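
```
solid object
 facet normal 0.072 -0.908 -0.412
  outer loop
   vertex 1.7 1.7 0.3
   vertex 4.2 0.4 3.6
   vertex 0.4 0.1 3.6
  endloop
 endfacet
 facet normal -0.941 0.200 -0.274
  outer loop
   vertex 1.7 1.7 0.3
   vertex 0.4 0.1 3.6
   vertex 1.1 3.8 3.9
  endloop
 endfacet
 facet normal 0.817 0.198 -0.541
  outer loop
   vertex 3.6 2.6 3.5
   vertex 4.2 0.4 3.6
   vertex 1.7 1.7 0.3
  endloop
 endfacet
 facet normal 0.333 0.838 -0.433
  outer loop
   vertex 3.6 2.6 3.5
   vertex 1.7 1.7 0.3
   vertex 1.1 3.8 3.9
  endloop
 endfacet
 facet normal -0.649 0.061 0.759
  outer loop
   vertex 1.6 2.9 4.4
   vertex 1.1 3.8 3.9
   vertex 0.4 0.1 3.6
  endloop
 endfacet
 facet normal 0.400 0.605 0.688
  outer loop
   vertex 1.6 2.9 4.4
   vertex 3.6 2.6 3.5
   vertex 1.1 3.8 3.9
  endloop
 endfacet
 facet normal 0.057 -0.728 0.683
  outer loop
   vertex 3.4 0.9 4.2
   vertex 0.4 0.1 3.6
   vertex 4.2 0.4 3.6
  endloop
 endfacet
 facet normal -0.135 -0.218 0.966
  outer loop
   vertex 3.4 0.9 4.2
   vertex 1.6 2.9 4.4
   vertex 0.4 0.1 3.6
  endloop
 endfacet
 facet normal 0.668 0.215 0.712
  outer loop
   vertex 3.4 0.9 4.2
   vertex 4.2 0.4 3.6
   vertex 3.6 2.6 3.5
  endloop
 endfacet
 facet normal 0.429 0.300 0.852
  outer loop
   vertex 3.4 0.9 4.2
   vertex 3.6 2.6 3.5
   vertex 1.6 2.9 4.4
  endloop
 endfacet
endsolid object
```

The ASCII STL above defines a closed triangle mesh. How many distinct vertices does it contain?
7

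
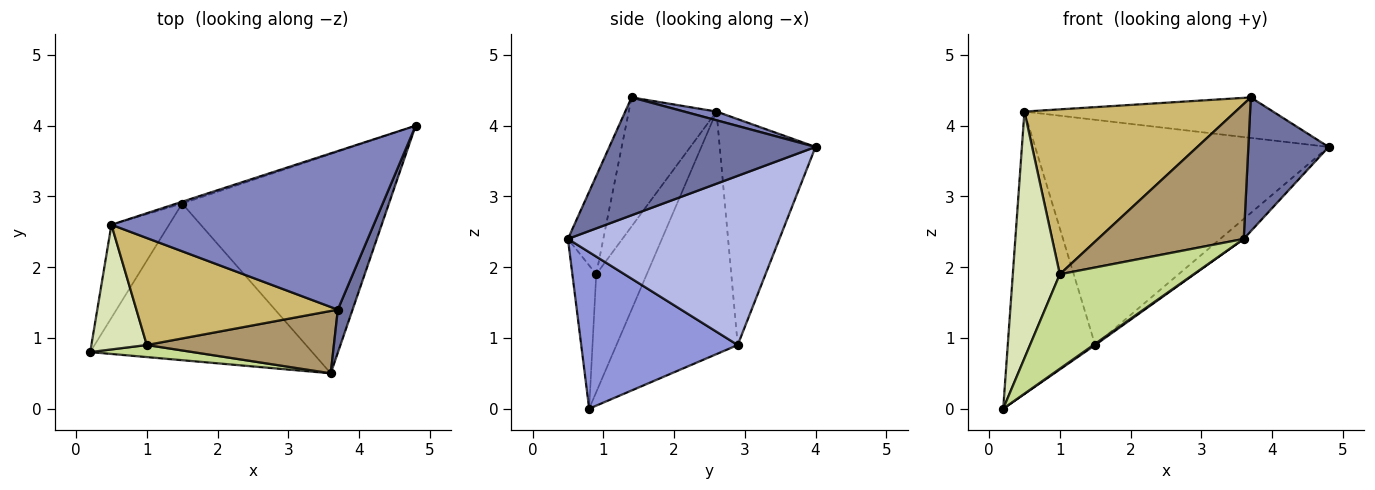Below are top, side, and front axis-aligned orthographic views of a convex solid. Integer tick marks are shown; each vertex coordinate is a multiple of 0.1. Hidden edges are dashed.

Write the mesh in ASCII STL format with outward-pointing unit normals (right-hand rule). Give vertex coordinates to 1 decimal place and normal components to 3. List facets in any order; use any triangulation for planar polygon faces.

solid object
 facet normal 0.926 -0.360 0.116
  outer loop
   vertex 3.7 1.4 4.4
   vertex 3.6 0.5 2.4
   vertex 4.8 4.0 3.7
  endloop
 endfacet
 facet normal 0.032 0.247 0.968
  outer loop
   vertex 0.5 2.6 4.2
   vertex 3.7 1.4 4.4
   vertex 4.8 4.0 3.7
  endloop
 endfacet
 facet normal 0.576 -0.007 -0.817
  outer loop
   vertex 1.5 2.9 0.9
   vertex 3.6 0.5 2.4
   vertex 0.2 0.8 0.0
  endloop
 endfacet
 facet normal 0.632 0.070 -0.772
  outer loop
   vertex 1.5 2.9 0.9
   vertex 4.8 4.0 3.7
   vertex 3.6 0.5 2.4
  endloop
 endfacet
 facet normal -0.797 0.574 -0.189
  outer loop
   vertex 1.5 2.9 0.9
   vertex 0.2 0.8 0.0
   vertex 0.5 2.6 4.2
  endloop
 endfacet
 facet normal -0.310 0.951 -0.008
  outer loop
   vertex 1.5 2.9 0.9
   vertex 0.5 2.6 4.2
   vertex 4.8 4.0 3.7
  endloop
 endfacet
 facet normal -0.174 -0.977 0.125
  outer loop
   vertex 1.0 0.9 1.9
   vertex 0.2 0.8 0.0
   vertex 3.6 0.5 2.4
  endloop
 endfacet
 facet normal -0.692 -0.644 0.325
  outer loop
   vertex 1.0 0.9 1.9
   vertex 0.5 2.6 4.2
   vertex 0.2 0.8 0.0
  endloop
 endfacet
 facet normal -0.215 -0.886 0.410
  outer loop
   vertex 1.0 0.9 1.9
   vertex 3.6 0.5 2.4
   vertex 3.7 1.4 4.4
  endloop
 endfacet
 facet normal -0.329 -0.792 0.514
  outer loop
   vertex 1.0 0.9 1.9
   vertex 3.7 1.4 4.4
   vertex 0.5 2.6 4.2
  endloop
 endfacet
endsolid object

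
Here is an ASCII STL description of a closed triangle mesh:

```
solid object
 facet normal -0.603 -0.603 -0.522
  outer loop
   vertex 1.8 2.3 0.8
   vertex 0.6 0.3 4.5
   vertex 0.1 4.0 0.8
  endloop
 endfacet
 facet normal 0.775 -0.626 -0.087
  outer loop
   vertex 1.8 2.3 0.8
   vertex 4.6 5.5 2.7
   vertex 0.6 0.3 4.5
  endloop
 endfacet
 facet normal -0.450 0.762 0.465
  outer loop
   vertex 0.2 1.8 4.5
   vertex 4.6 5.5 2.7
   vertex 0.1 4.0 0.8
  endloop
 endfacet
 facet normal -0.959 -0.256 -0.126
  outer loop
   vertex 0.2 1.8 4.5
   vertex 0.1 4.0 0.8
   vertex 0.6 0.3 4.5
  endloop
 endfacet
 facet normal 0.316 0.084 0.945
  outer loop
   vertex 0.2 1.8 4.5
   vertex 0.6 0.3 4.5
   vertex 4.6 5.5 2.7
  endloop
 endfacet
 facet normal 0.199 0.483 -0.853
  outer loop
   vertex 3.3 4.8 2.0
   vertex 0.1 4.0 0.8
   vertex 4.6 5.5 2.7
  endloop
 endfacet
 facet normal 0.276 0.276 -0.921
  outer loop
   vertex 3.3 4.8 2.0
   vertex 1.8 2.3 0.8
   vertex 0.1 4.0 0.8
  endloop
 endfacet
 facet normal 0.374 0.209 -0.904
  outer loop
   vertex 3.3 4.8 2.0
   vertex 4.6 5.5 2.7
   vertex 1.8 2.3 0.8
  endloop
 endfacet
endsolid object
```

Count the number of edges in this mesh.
12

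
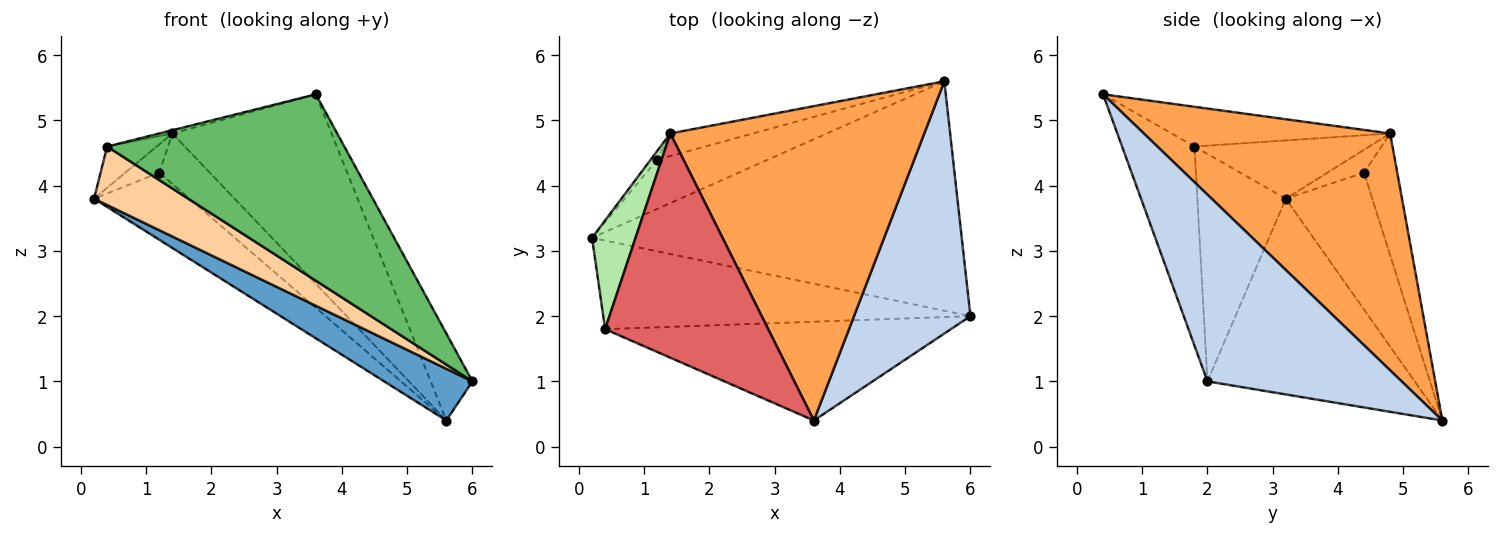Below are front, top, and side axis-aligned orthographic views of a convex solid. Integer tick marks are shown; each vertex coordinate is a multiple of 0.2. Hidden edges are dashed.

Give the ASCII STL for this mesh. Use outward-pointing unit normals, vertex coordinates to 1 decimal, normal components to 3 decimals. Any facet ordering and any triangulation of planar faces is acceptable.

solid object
 facet normal -0.459 -0.195 -0.867
  outer loop
   vertex 5.6 5.6 0.4
   vertex 6.0 2.0 1.0
   vertex 0.2 3.2 3.8
  endloop
 endfacet
 facet normal 0.835 0.180 0.521
  outer loop
   vertex 3.6 0.4 5.4
   vertex 6.0 2.0 1.0
   vertex 5.6 5.6 0.4
  endloop
 endfacet
 facet normal 0.624 0.403 0.669
  outer loop
   vertex 1.4 4.8 4.8
   vertex 3.6 0.4 5.4
   vertex 5.6 5.6 0.4
  endloop
 endfacet
 facet normal -0.459 -0.489 -0.741
  outer loop
   vertex 0.4 1.8 4.6
   vertex 0.2 3.2 3.8
   vertex 6.0 2.0 1.0
  endloop
 endfacet
 facet normal -0.260 -0.853 -0.452
  outer loop
   vertex 0.4 1.8 4.6
   vertex 6.0 2.0 1.0
   vertex 3.6 0.4 5.4
  endloop
 endfacet
 facet normal -0.782 0.222 0.583
  outer loop
   vertex 0.4 1.8 4.6
   vertex 1.4 4.8 4.8
   vertex 0.2 3.2 3.8
  endloop
 endfacet
 facet normal -0.237 0.014 0.971
  outer loop
   vertex 0.4 1.8 4.6
   vertex 3.6 0.4 5.4
   vertex 1.4 4.8 4.8
  endloop
 endfacet
 facet normal -0.590 0.651 -0.478
  outer loop
   vertex 1.2 4.4 4.2
   vertex 5.6 5.6 0.4
   vertex 0.2 3.2 3.8
  endloop
 endfacet
 facet normal -0.717 0.666 -0.205
  outer loop
   vertex 1.2 4.4 4.2
   vertex 0.2 3.2 3.8
   vertex 1.4 4.8 4.8
  endloop
 endfacet
 facet normal -0.515 0.782 -0.350
  outer loop
   vertex 1.2 4.4 4.2
   vertex 1.4 4.8 4.8
   vertex 5.6 5.6 0.4
  endloop
 endfacet
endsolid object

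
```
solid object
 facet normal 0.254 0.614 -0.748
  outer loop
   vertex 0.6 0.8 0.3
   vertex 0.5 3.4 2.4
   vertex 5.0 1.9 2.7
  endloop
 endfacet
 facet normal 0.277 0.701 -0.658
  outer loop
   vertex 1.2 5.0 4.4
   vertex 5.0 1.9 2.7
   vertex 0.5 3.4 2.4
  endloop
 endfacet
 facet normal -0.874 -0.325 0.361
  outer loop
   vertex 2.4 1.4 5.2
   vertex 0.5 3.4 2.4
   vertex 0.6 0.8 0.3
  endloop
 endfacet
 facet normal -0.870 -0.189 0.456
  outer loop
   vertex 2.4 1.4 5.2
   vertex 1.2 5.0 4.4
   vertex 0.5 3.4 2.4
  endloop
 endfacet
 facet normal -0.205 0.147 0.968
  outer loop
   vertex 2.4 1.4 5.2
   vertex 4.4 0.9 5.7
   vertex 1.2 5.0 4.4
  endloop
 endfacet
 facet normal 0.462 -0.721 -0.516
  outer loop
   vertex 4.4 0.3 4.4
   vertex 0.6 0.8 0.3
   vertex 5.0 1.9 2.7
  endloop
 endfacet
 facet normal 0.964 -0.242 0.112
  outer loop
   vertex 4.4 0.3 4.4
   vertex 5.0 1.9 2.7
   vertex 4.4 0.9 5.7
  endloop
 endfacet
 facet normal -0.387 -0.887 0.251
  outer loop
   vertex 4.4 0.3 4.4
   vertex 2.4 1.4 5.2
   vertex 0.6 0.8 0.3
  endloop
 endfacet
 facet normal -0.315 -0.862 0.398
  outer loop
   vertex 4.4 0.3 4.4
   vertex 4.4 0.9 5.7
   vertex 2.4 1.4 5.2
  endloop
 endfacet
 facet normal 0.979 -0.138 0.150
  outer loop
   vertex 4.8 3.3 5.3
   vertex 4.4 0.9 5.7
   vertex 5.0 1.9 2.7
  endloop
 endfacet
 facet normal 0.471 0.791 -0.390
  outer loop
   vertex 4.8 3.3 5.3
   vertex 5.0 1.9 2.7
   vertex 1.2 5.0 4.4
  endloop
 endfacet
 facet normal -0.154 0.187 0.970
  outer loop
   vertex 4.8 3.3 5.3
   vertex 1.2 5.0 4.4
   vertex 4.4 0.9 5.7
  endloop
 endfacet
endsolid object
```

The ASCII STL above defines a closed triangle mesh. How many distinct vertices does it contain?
8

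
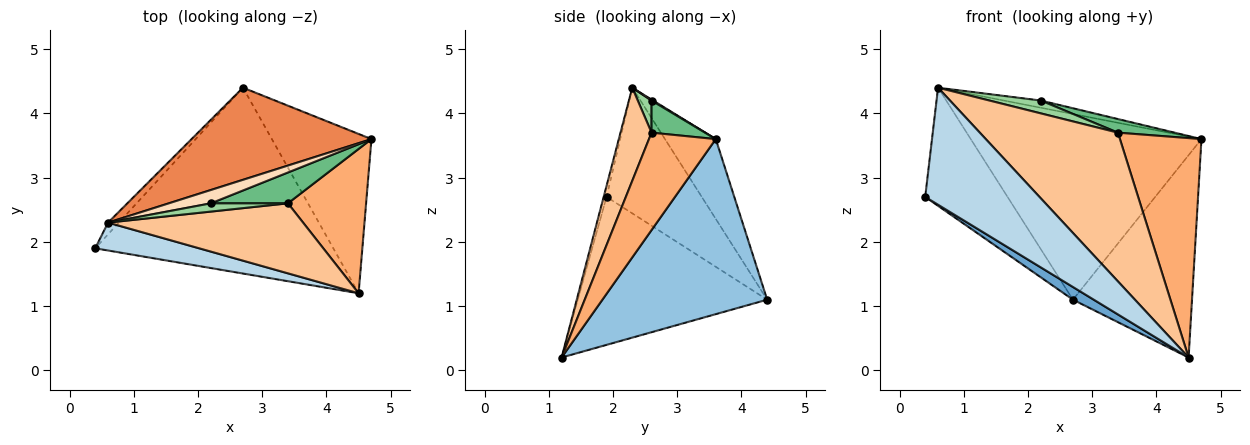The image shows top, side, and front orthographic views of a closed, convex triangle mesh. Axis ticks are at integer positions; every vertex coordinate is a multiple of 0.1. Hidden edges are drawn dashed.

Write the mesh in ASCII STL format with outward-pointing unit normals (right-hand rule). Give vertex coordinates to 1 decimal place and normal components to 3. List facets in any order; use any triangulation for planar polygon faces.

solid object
 facet normal -0.527 -0.058 -0.848
  outer loop
   vertex 2.7 4.4 1.1
   vertex 4.5 1.2 0.2
   vertex 0.4 1.9 2.7
  endloop
 endfacet
 facet normal 0.736 0.532 -0.419
  outer loop
   vertex 2.7 4.4 1.1
   vertex 4.7 3.6 3.6
   vertex 4.5 1.2 0.2
  endloop
 endfacet
 facet normal -0.025 -0.972 0.232
  outer loop
   vertex 0.6 2.3 4.4
   vertex 0.4 1.9 2.7
   vertex 4.5 1.2 0.2
  endloop
 endfacet
 facet normal -0.755 0.653 -0.065
  outer loop
   vertex 0.6 2.3 4.4
   vertex 2.7 4.4 1.1
   vertex 0.4 1.9 2.7
  endloop
 endfacet
 facet normal -0.194 0.879 0.436
  outer loop
   vertex 0.6 2.3 4.4
   vertex 4.7 3.6 3.6
   vertex 2.7 4.4 1.1
  endloop
 endfacet
 facet normal 0.565 -0.689 0.453
  outer loop
   vertex 3.4 2.6 3.7
   vertex 4.5 1.2 0.2
   vertex 4.7 3.6 3.6
  endloop
 endfacet
 facet normal 0.199 -0.887 0.417
  outer loop
   vertex 3.4 2.6 3.7
   vertex 0.6 2.3 4.4
   vertex 4.5 1.2 0.2
  endloop
 endfacet
 facet normal 0.021 0.476 0.879
  outer loop
   vertex 2.2 2.6 4.2
   vertex 4.7 3.6 3.6
   vertex 0.6 2.3 4.4
  endloop
 endfacet
 facet normal 0.356 -0.378 0.855
  outer loop
   vertex 2.2 2.6 4.2
   vertex 3.4 2.6 3.7
   vertex 4.7 3.6 3.6
  endloop
 endfacet
 facet normal 0.220 -0.821 0.528
  outer loop
   vertex 2.2 2.6 4.2
   vertex 0.6 2.3 4.4
   vertex 3.4 2.6 3.7
  endloop
 endfacet
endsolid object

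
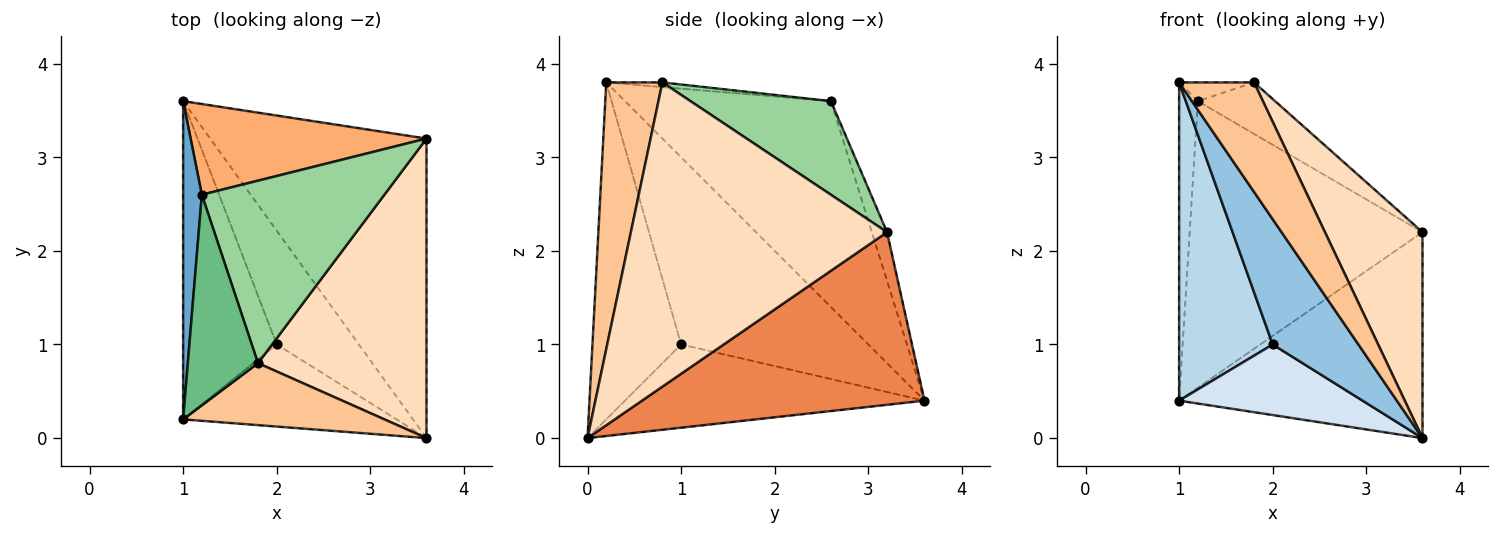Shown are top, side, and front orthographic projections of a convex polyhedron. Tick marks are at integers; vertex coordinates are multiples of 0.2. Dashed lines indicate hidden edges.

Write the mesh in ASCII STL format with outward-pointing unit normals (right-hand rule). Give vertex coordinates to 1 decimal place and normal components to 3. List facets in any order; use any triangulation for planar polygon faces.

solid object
 facet normal -0.992 0.090 0.090
  outer loop
   vertex 1.2 2.6 3.6
   vertex 1.0 3.6 0.4
   vertex 1.0 0.2 3.8
  endloop
 endfacet
 facet normal -0.654 -0.633 -0.414
  outer loop
   vertex 2.0 1.0 1.0
   vertex 3.6 0.0 0.0
   vertex 1.0 0.2 3.8
  endloop
 endfacet
 facet normal -0.816 -0.408 -0.408
  outer loop
   vertex 2.0 1.0 1.0
   vertex 1.0 0.2 3.8
   vertex 1.0 3.6 0.4
  endloop
 endfacet
 facet normal -0.652 -0.400 -0.644
  outer loop
   vertex 2.0 1.0 1.0
   vertex 1.0 3.6 0.4
   vertex 3.6 0.0 0.0
  endloop
 endfacet
 facet normal 0.549 0.473 -0.688
  outer loop
   vertex 3.6 3.2 2.2
   vertex 3.6 0.0 0.0
   vertex 1.0 3.6 0.4
  endloop
 endfacet
 facet normal -0.062 0.952 0.301
  outer loop
   vertex 3.6 3.2 2.2
   vertex 1.0 3.6 0.4
   vertex 1.2 2.6 3.6
  endloop
 endfacet
 facet normal 0.547 -0.729 0.412
  outer loop
   vertex 1.8 0.8 3.8
   vertex 1.0 0.2 3.8
   vertex 3.6 0.0 0.0
  endloop
 endfacet
 facet normal 0.830 -0.316 0.460
  outer loop
   vertex 1.8 0.8 3.8
   vertex 3.6 0.0 0.0
   vertex 3.6 3.2 2.2
  endloop
 endfacet
 facet normal -0.066 0.088 0.994
  outer loop
   vertex 1.8 0.8 3.8
   vertex 1.2 2.6 3.6
   vertex 1.0 0.2 3.8
  endloop
 endfacet
 facet normal 0.443 0.243 0.863
  outer loop
   vertex 1.8 0.8 3.8
   vertex 3.6 3.2 2.2
   vertex 1.2 2.6 3.6
  endloop
 endfacet
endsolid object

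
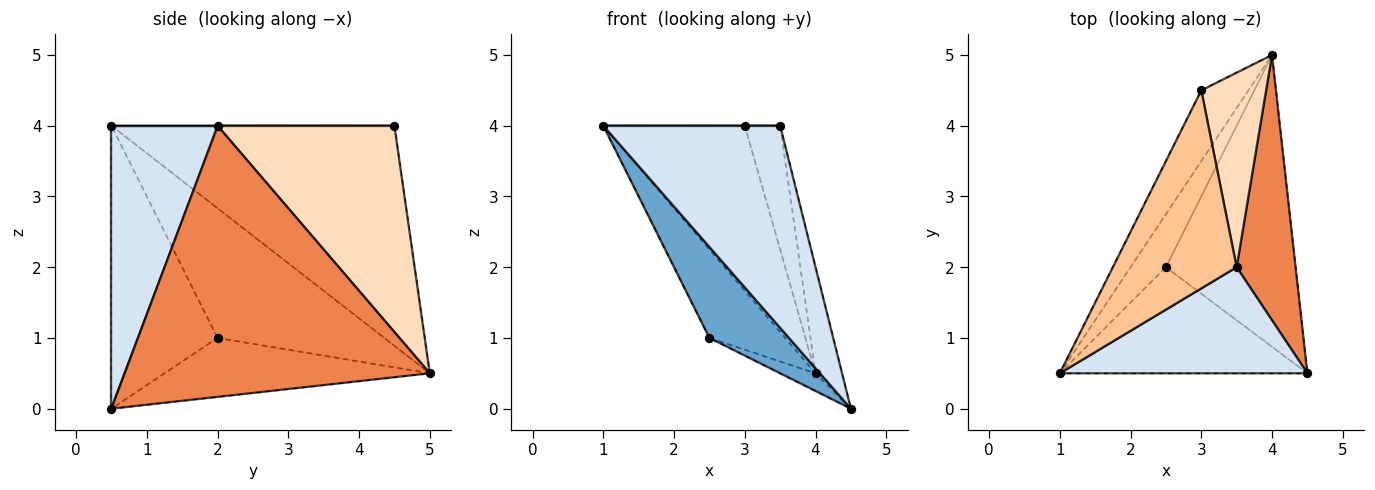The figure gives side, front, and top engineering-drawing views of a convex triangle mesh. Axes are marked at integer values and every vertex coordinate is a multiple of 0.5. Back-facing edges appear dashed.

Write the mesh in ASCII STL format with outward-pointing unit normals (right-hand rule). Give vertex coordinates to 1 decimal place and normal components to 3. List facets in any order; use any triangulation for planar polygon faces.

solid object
 facet normal -0.655 -0.492 -0.573
  outer loop
   vertex 2.5 2.0 1.0
   vertex 4.5 0.5 0.0
   vertex 1.0 0.5 4.0
  endloop
 endfacet
 facet normal -0.884 0.402 -0.241
  outer loop
   vertex 2.5 2.0 1.0
   vertex 1.0 0.5 4.0
   vertex 4.0 5.0 0.5
  endloop
 endfacet
 facet normal -0.413 0.055 -0.909
  outer loop
   vertex 2.5 2.0 1.0
   vertex 4.0 5.0 0.5
   vertex 4.5 0.5 0.0
  endloop
 endfacet
 facet normal 0.469 -0.782 0.411
  outer loop
   vertex 3.5 2.0 4.0
   vertex 1.0 0.5 4.0
   vertex 4.5 0.5 0.0
  endloop
 endfacet
 facet normal 0.974 0.085 0.212
  outer loop
   vertex 3.5 2.0 4.0
   vertex 4.5 0.5 0.0
   vertex 4.0 5.0 0.5
  endloop
 endfacet
 facet normal -0.878 0.439 -0.188
  outer loop
   vertex 3.0 4.5 4.0
   vertex 4.0 5.0 0.5
   vertex 1.0 0.5 4.0
  endloop
 endfacet
 facet normal 0.000 0.000 1.000
  outer loop
   vertex 3.0 4.5 4.0
   vertex 1.0 0.5 4.0
   vertex 3.5 2.0 4.0
  endloop
 endfacet
 facet normal 0.937 0.187 0.295
  outer loop
   vertex 3.0 4.5 4.0
   vertex 3.5 2.0 4.0
   vertex 4.0 5.0 0.5
  endloop
 endfacet
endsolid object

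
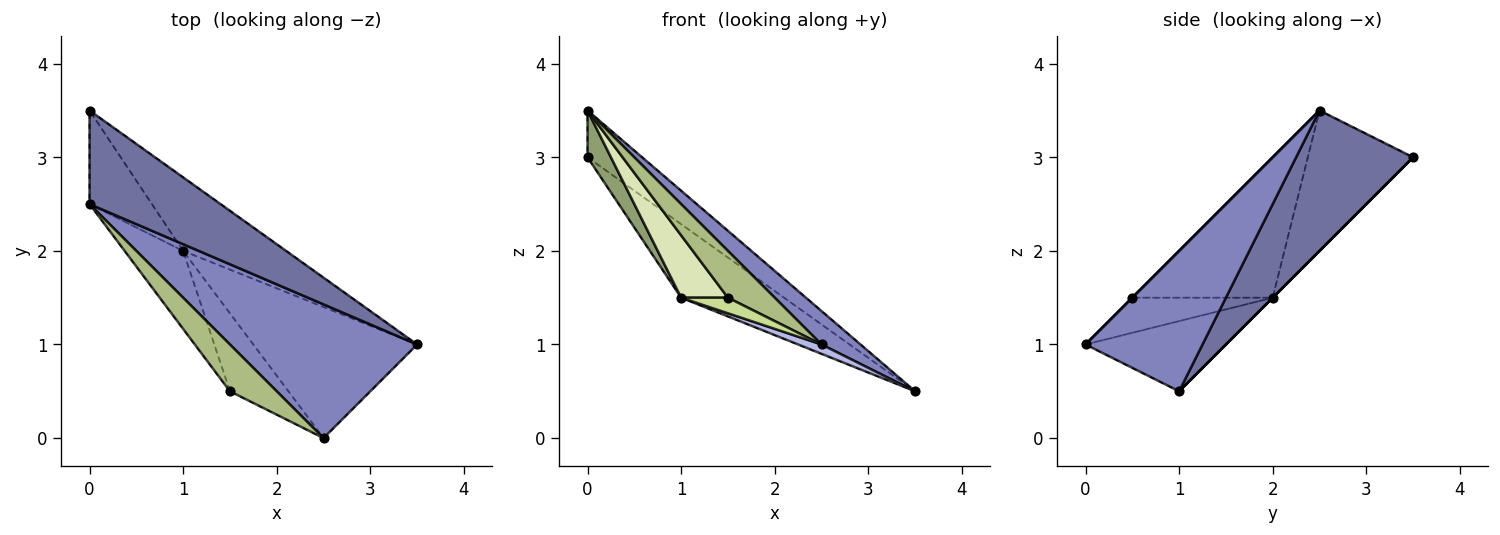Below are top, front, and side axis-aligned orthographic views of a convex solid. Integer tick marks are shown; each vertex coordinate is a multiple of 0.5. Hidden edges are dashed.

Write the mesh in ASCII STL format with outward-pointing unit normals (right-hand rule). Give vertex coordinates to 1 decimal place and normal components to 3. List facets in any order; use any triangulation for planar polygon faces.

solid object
 facet normal 0.692 0.323 0.646
  outer loop
   vertex 0.0 2.5 3.5
   vertex 3.5 1.0 0.5
   vertex 0.0 3.5 3.0
  endloop
 endfacet
 facet normal 0.588 -0.196 0.784
  outer loop
   vertex 0.0 2.5 3.5
   vertex 2.5 0.0 1.0
   vertex 3.5 1.0 0.5
  endloop
 endfacet
 facet normal 0.000 0.707 -0.707
  outer loop
   vertex 1.0 2.0 1.5
   vertex 0.0 3.5 3.0
   vertex 3.5 1.0 0.5
  endloop
 endfacet
 facet normal -0.393 -0.066 -0.917
  outer loop
   vertex 1.0 2.0 1.5
   vertex 3.5 1.0 0.5
   vertex 2.5 0.0 1.0
  endloop
 endfacet
 facet normal -0.896 -0.199 -0.398
  outer loop
   vertex 1.0 2.0 1.5
   vertex 0.0 2.5 3.5
   vertex 0.0 3.5 3.0
  endloop
 endfacet
 facet normal 0.000 -0.707 0.707
  outer loop
   vertex 1.5 0.5 1.5
   vertex 2.5 0.0 1.0
   vertex 0.0 2.5 3.5
  endloop
 endfacet
 facet normal -0.507 -0.169 -0.845
  outer loop
   vertex 1.5 0.5 1.5
   vertex 1.0 2.0 1.5
   vertex 2.5 0.0 1.0
  endloop
 endfacet
 facet normal -0.882 -0.294 -0.368
  outer loop
   vertex 1.5 0.5 1.5
   vertex 0.0 2.5 3.5
   vertex 1.0 2.0 1.5
  endloop
 endfacet
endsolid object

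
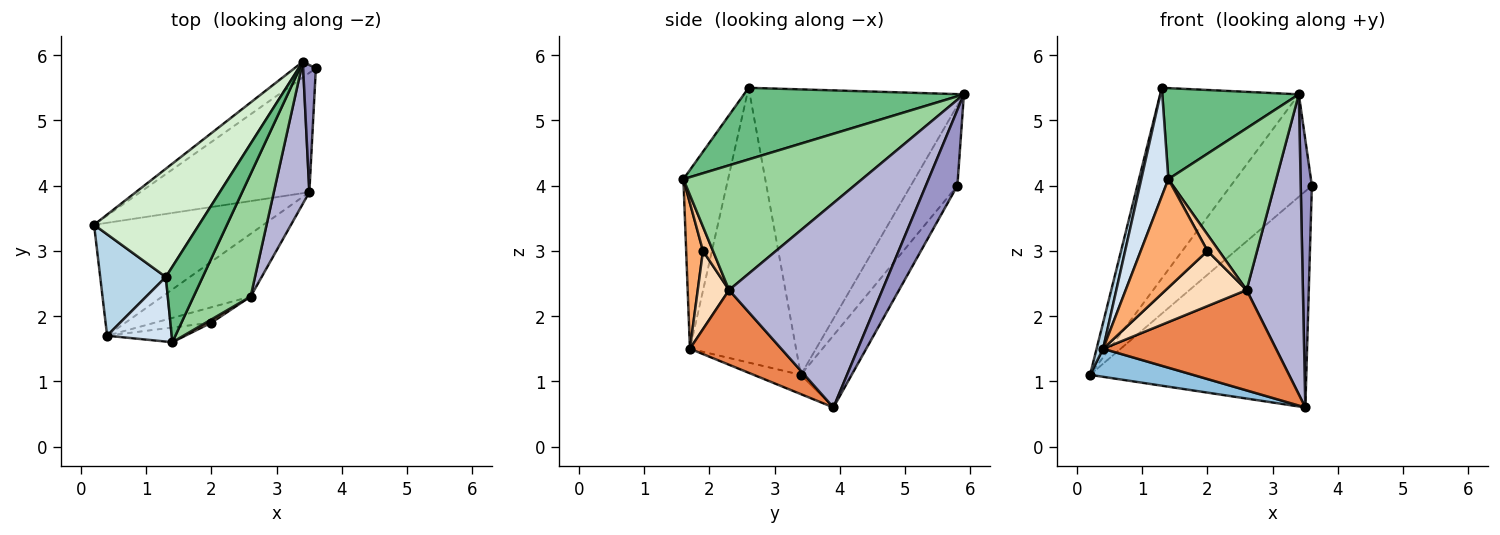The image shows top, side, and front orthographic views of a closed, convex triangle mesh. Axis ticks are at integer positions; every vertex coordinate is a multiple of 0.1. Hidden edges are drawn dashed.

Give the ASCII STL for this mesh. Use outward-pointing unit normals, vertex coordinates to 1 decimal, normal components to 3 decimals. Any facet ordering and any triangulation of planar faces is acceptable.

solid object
 facet normal -0.202 0.858 -0.473
  outer loop
   vertex 3.5 3.9 0.6
   vertex 0.2 3.4 1.1
   vertex 3.6 5.8 4.0
  endloop
 endfacet
 facet normal -0.110 -0.240 -0.965
  outer loop
   vertex 0.4 1.7 1.5
   vertex 0.2 3.4 1.1
   vertex 3.5 3.9 0.6
  endloop
 endfacet
 facet normal -0.971 -0.060 0.232
  outer loop
   vertex 1.3 2.6 5.5
   vertex 0.2 3.4 1.1
   vertex 0.4 1.7 1.5
  endloop
 endfacet
 facet normal -0.817 -0.495 0.295
  outer loop
   vertex 1.3 2.6 5.5
   vertex 0.4 1.7 1.5
   vertex 1.4 1.6 4.1
  endloop
 endfacet
 facet normal 0.409 -0.774 -0.484
  outer loop
   vertex 2.6 2.3 2.4
   vertex 0.4 1.7 1.5
   vertex 3.5 3.9 0.6
  endloop
 endfacet
 facet normal 0.242 -0.961 -0.130
  outer loop
   vertex 2.0 1.9 3.0
   vertex 1.4 1.6 4.1
   vertex 0.4 1.7 1.5
  endloop
 endfacet
 facet normal 0.648 -0.747 0.149
  outer loop
   vertex 2.0 1.9 3.0
   vertex 2.6 2.3 2.4
   vertex 1.4 1.6 4.1
  endloop
 endfacet
 facet normal 0.349 -0.902 -0.252
  outer loop
   vertex 2.0 1.9 3.0
   vertex 0.4 1.7 1.5
   vertex 2.6 2.3 2.4
  endloop
 endfacet
 facet normal 0.778 -0.483 0.401
  outer loop
   vertex 3.4 5.9 5.4
   vertex 1.3 2.6 5.5
   vertex 1.4 1.6 4.1
  endloop
 endfacet
 facet normal 0.797 -0.481 0.365
  outer loop
   vertex 3.4 5.9 5.4
   vertex 1.4 1.6 4.1
   vertex 2.6 2.3 2.4
  endloop
 endfacet
 facet normal -0.494 0.859 -0.132
  outer loop
   vertex 3.4 5.9 5.4
   vertex 3.6 5.8 4.0
   vertex 0.2 3.4 1.1
  endloop
 endfacet
 facet normal -0.802 0.519 0.295
  outer loop
   vertex 3.4 5.9 5.4
   vertex 0.2 3.4 1.1
   vertex 1.3 2.6 5.5
  endloop
 endfacet
 facet normal 0.931 -0.329 0.157
  outer loop
   vertex 3.4 5.9 5.4
   vertex 3.5 3.9 0.6
   vertex 3.6 5.8 4.0
  endloop
 endfacet
 facet normal 0.927 -0.340 0.161
  outer loop
   vertex 3.4 5.9 5.4
   vertex 2.6 2.3 2.4
   vertex 3.5 3.9 0.6
  endloop
 endfacet
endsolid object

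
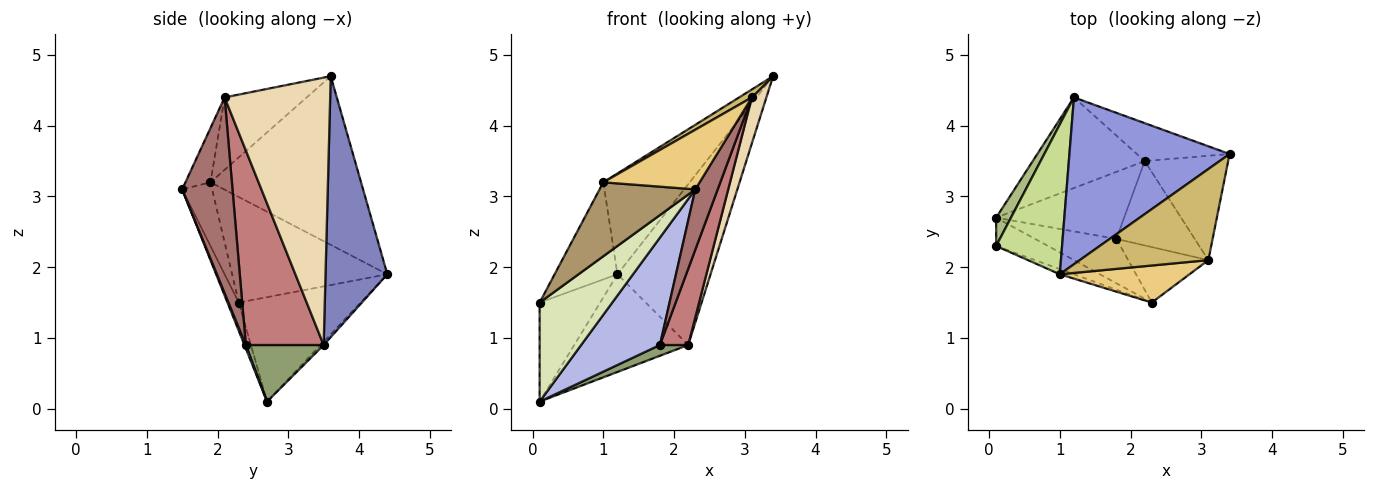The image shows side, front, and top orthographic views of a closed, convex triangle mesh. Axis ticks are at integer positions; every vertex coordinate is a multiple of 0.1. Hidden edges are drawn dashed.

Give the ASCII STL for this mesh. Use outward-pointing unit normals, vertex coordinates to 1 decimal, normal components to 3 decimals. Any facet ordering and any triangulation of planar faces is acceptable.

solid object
 facet normal -0.020 0.733 -0.680
  outer loop
   vertex 2.2 3.5 0.9
   vertex 0.1 2.7 0.1
   vertex 1.2 4.4 1.9
  endloop
 endfacet
 facet normal 0.543 0.817 -0.193
  outer loop
   vertex 2.2 3.5 0.9
   vertex 1.2 4.4 1.9
   vertex 3.4 3.6 4.7
  endloop
 endfacet
 facet normal -0.669 0.384 0.636
  outer loop
   vertex 1.0 1.9 3.2
   vertex 3.4 3.6 4.7
   vertex 1.2 4.4 1.9
  endloop
 endfacet
 facet normal 0.017 -0.924 -0.382
  outer loop
   vertex 1.8 2.4 0.9
   vertex 2.3 1.5 3.1
   vertex 0.1 2.7 0.1
  endloop
 endfacet
 facet normal 0.400 -0.146 -0.905
  outer loop
   vertex 1.8 2.4 0.9
   vertex 0.1 2.7 0.1
   vertex 2.2 3.5 0.9
  endloop
 endfacet
 facet normal -0.888 0.441 0.126
  outer loop
   vertex 0.1 2.3 1.5
   vertex 1.2 4.4 1.9
   vertex 0.1 2.7 0.1
  endloop
 endfacet
 facet normal -0.802 0.325 0.501
  outer loop
   vertex 0.1 2.3 1.5
   vertex 1.0 1.9 3.2
   vertex 1.2 4.4 1.9
  endloop
 endfacet
 facet normal -0.148 -0.951 -0.272
  outer loop
   vertex 0.1 2.3 1.5
   vertex 0.1 2.7 0.1
   vertex 2.3 1.5 3.1
  endloop
 endfacet
 facet normal -0.298 -0.952 -0.066
  outer loop
   vertex 0.1 2.3 1.5
   vertex 2.3 1.5 3.1
   vertex 1.0 1.9 3.2
  endloop
 endfacet
 facet normal -0.489 -0.076 0.869
  outer loop
   vertex 3.1 2.1 4.4
   vertex 3.4 3.6 4.7
   vertex 1.0 1.9 3.2
  endloop
 endfacet
 facet normal -0.216 -0.829 0.515
  outer loop
   vertex 3.1 2.1 4.4
   vertex 1.0 1.9 3.2
   vertex 2.3 1.5 3.1
  endloop
 endfacet
 facet normal 0.946 -0.130 -0.295
  outer loop
   vertex 3.1 2.1 4.4
   vertex 2.2 3.5 0.9
   vertex 3.4 3.6 4.7
  endloop
 endfacet
 facet normal 0.855 -0.381 -0.350
  outer loop
   vertex 3.1 2.1 4.4
   vertex 2.3 1.5 3.1
   vertex 1.8 2.4 0.9
  endloop
 endfacet
 facet normal 0.879 -0.320 -0.354
  outer loop
   vertex 3.1 2.1 4.4
   vertex 1.8 2.4 0.9
   vertex 2.2 3.5 0.9
  endloop
 endfacet
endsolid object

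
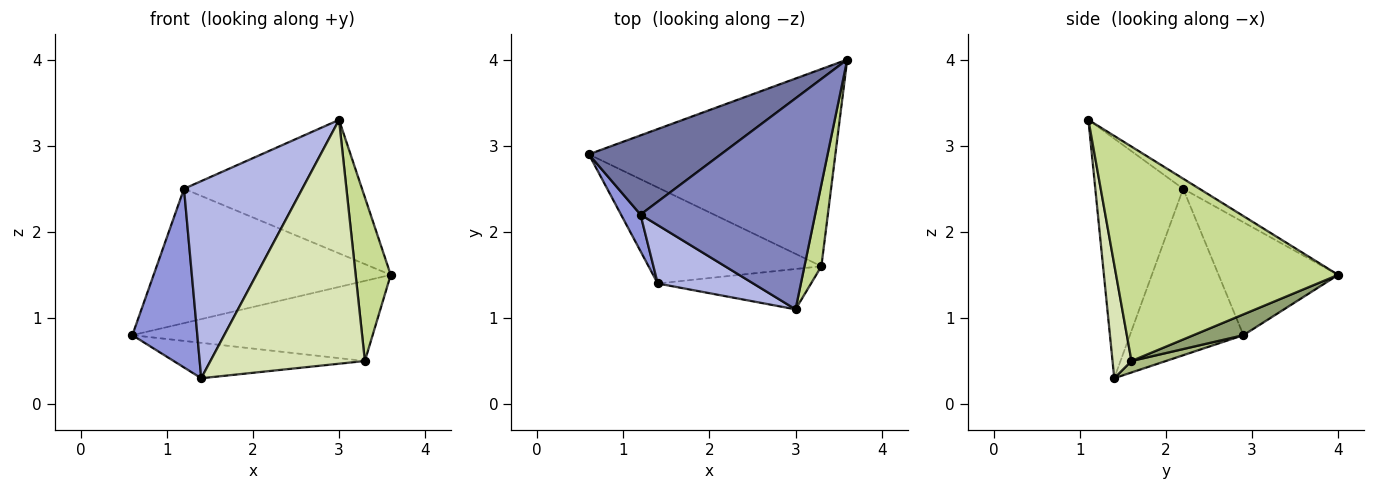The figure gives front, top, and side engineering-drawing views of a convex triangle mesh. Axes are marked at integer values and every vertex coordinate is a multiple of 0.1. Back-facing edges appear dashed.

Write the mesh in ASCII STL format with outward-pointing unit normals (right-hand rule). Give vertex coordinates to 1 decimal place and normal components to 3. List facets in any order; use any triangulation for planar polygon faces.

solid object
 facet normal -0.398 0.790 0.466
  outer loop
   vertex 1.2 2.2 2.5
   vertex 3.6 4.0 1.5
   vertex 0.6 2.9 0.8
  endloop
 endfacet
 facet normal -0.049 0.534 0.844
  outer loop
   vertex 1.2 2.2 2.5
   vertex 3.0 1.1 3.3
   vertex 3.6 4.0 1.5
  endloop
 endfacet
 facet normal -0.863 -0.494 0.101
  outer loop
   vertex 1.2 2.2 2.5
   vertex 0.6 2.9 0.8
   vertex 1.4 1.4 0.3
  endloop
 endfacet
 facet normal -0.580 -0.781 0.231
  outer loop
   vertex 1.2 2.2 2.5
   vertex 1.4 1.4 0.3
   vertex 3.0 1.1 3.3
  endloop
 endfacet
 facet normal 0.078 0.375 -0.924
  outer loop
   vertex 3.3 1.6 0.5
   vertex 0.6 2.9 0.8
   vertex 3.6 4.0 1.5
  endloop
 endfacet
 facet normal 0.062 0.345 -0.936
  outer loop
   vertex 3.3 1.6 0.5
   vertex 1.4 1.4 0.3
   vertex 0.6 2.9 0.8
  endloop
 endfacet
 facet normal 0.985 -0.155 0.078
  outer loop
   vertex 3.3 1.6 0.5
   vertex 3.6 4.0 1.5
   vertex 3.0 1.1 3.3
  endloop
 endfacet
 facet normal 0.120 -0.979 -0.162
  outer loop
   vertex 3.3 1.6 0.5
   vertex 3.0 1.1 3.3
   vertex 1.4 1.4 0.3
  endloop
 endfacet
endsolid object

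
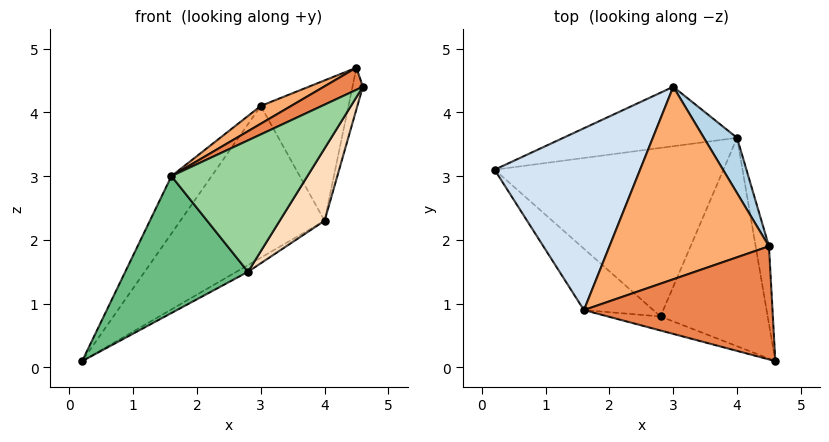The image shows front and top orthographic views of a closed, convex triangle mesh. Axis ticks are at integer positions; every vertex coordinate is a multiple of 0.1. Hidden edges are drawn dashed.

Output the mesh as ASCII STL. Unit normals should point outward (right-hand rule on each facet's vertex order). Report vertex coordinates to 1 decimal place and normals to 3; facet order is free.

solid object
 facet normal 0.986 0.080 -0.149
  outer loop
   vertex 4.0 3.6 2.3
   vertex 4.5 1.9 4.7
   vertex 4.6 0.1 4.4
  endloop
 endfacet
 facet normal 0.088 0.928 -0.363
  outer loop
   vertex 4.0 3.6 2.3
   vertex 0.2 3.1 0.1
   vertex 3.0 4.4 4.1
  endloop
 endfacet
 facet normal 0.815 0.540 0.213
  outer loop
   vertex 4.0 3.6 2.3
   vertex 3.0 4.4 4.1
   vertex 4.5 1.9 4.7
  endloop
 endfacet
 facet normal -0.832 0.167 0.528
  outer loop
   vertex 1.6 0.9 3.0
   vertex 3.0 4.4 4.1
   vertex 0.2 3.1 0.1
  endloop
 endfacet
 facet normal -0.454 -0.171 0.875
  outer loop
   vertex 1.6 0.9 3.0
   vertex 4.6 0.1 4.4
   vertex 4.5 1.9 4.7
  endloop
 endfacet
 facet normal -0.483 -0.081 0.872
  outer loop
   vertex 1.6 0.9 3.0
   vertex 4.5 1.9 4.7
   vertex 3.0 4.4 4.1
  endloop
 endfacet
 facet normal 0.497 0.035 -0.867
  outer loop
   vertex 2.8 0.8 1.5
   vertex 0.2 3.1 0.1
   vertex 4.0 3.6 2.3
  endloop
 endfacet
 facet normal 0.813 -0.191 -0.551
  outer loop
   vertex 2.8 0.8 1.5
   vertex 4.0 3.6 2.3
   vertex 4.6 0.1 4.4
  endloop
 endfacet
 facet normal -0.506 -0.787 -0.353
  outer loop
   vertex 2.8 0.8 1.5
   vertex 1.6 0.9 3.0
   vertex 0.2 3.1 0.1
  endloop
 endfacet
 facet normal -0.211 -0.972 -0.104
  outer loop
   vertex 2.8 0.8 1.5
   vertex 4.6 0.1 4.4
   vertex 1.6 0.9 3.0
  endloop
 endfacet
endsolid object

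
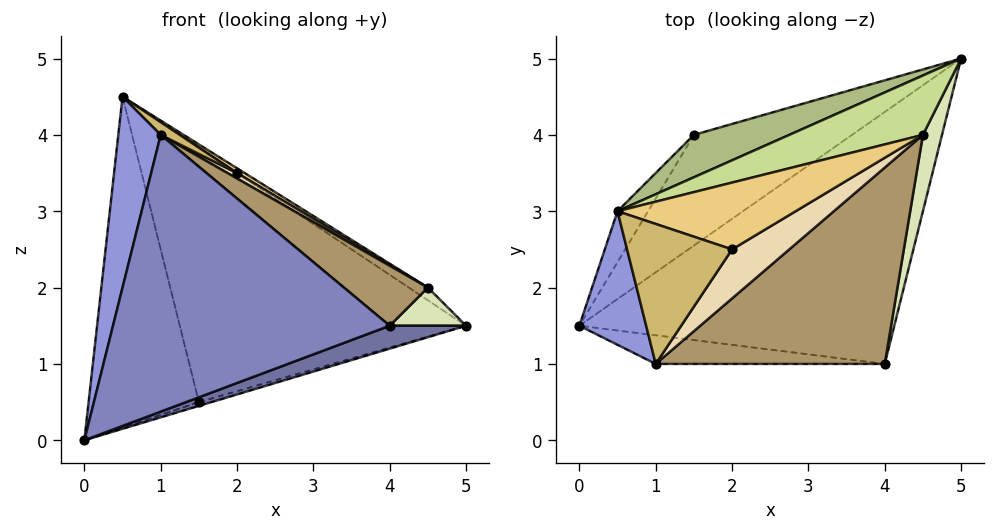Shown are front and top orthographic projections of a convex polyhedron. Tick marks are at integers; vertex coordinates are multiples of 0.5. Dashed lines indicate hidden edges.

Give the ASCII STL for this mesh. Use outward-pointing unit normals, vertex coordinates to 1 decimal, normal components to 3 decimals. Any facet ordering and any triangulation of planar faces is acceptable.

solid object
 facet normal 0.341 -0.085 -0.936
  outer loop
   vertex 4.0 1.0 1.5
   vertex 0.0 1.5 0.0
   vertex 5.0 5.0 1.5
  endloop
 endfacet
 facet normal -0.085 -0.991 -0.103
  outer loop
   vertex 1.0 1.0 4.0
   vertex 0.0 1.5 0.0
   vertex 4.0 1.0 1.5
  endloop
 endfacet
 facet normal -0.938 -0.284 0.199
  outer loop
   vertex 1.0 1.0 4.0
   vertex 0.5 3.0 4.5
   vertex 0.0 1.5 0.0
  endloop
 endfacet
 facet normal 0.266 0.033 -0.963
  outer loop
   vertex 1.5 4.0 0.5
   vertex 5.0 5.0 1.5
   vertex 0.0 1.5 0.0
  endloop
 endfacet
 facet normal -0.847 0.525 -0.081
  outer loop
   vertex 1.5 4.0 0.5
   vertex 0.0 1.5 0.0
   vertex 0.5 3.0 4.5
  endloop
 endfacet
 facet normal -0.312 0.937 0.156
  outer loop
   vertex 1.5 4.0 0.5
   vertex 0.5 3.0 4.5
   vertex 5.0 5.0 1.5
  endloop
 endfacet
 facet normal 0.488 0.183 0.854
  outer loop
   vertex 4.5 4.0 2.0
   vertex 5.0 5.0 1.5
   vertex 0.5 3.0 4.5
  endloop
 endfacet
 facet normal 0.873 -0.218 0.436
  outer loop
   vertex 4.5 4.0 2.0
   vertex 4.0 1.0 1.5
   vertex 5.0 5.0 1.5
  endloop
 endfacet
 facet normal 0.623 -0.229 0.748
  outer loop
   vertex 4.5 4.0 2.0
   vertex 1.0 1.0 4.0
   vertex 4.0 1.0 1.5
  endloop
 endfacet
 facet normal 0.535 -0.076 0.841
  outer loop
   vertex 2.0 2.5 3.5
   vertex 0.5 3.0 4.5
   vertex 1.0 1.0 4.0
  endloop
 endfacet
 facet normal 0.540 -0.060 0.840
  outer loop
   vertex 2.0 2.5 3.5
   vertex 4.5 4.0 2.0
   vertex 0.5 3.0 4.5
  endloop
 endfacet
 facet normal 0.552 -0.092 0.829
  outer loop
   vertex 2.0 2.5 3.5
   vertex 1.0 1.0 4.0
   vertex 4.5 4.0 2.0
  endloop
 endfacet
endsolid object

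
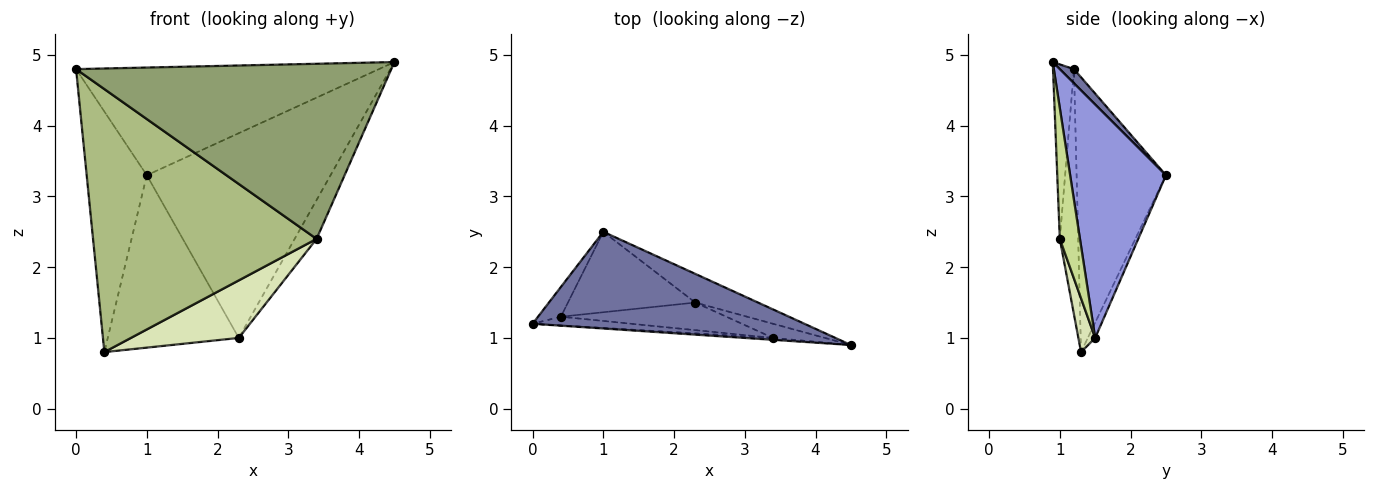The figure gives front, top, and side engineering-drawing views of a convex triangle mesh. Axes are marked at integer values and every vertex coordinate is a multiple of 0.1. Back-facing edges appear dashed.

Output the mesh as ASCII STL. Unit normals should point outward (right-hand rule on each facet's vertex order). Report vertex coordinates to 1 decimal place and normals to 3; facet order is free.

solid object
 facet normal 0.035 0.744 0.668
  outer loop
   vertex 1.0 2.5 3.3
   vertex 0.0 1.2 4.8
   vertex 4.5 0.9 4.9
  endloop
 endfacet
 facet normal -0.828 0.557 -0.069
  outer loop
   vertex 0.4 1.3 0.8
   vertex 0.0 1.2 4.8
   vertex 1.0 2.5 3.3
  endloop
 endfacet
 facet normal 0.459 0.880 -0.123
  outer loop
   vertex 2.3 1.5 1.0
   vertex 1.0 2.5 3.3
   vertex 4.5 0.9 4.9
  endloop
 endfacet
 facet normal -0.051 0.905 -0.422
  outer loop
   vertex 2.3 1.5 1.0
   vertex 0.4 1.3 0.8
   vertex 1.0 2.5 3.3
  endloop
 endfacet
 facet normal -0.066 -0.998 -0.011
  outer loop
   vertex 3.4 1.0 2.4
   vertex 4.5 0.9 4.9
   vertex 0.0 1.2 4.8
  endloop
 endfacet
 facet normal -0.082 -0.996 -0.033
  outer loop
   vertex 3.4 1.0 2.4
   vertex 0.0 1.2 4.8
   vertex 0.4 1.3 0.8
  endloop
 endfacet
 facet normal 0.653 0.712 -0.259
  outer loop
   vertex 3.4 1.0 2.4
   vertex 2.3 1.5 1.0
   vertex 4.5 0.9 4.9
  endloop
 endfacet
 facet normal 0.139 -0.893 -0.428
  outer loop
   vertex 3.4 1.0 2.4
   vertex 0.4 1.3 0.8
   vertex 2.3 1.5 1.0
  endloop
 endfacet
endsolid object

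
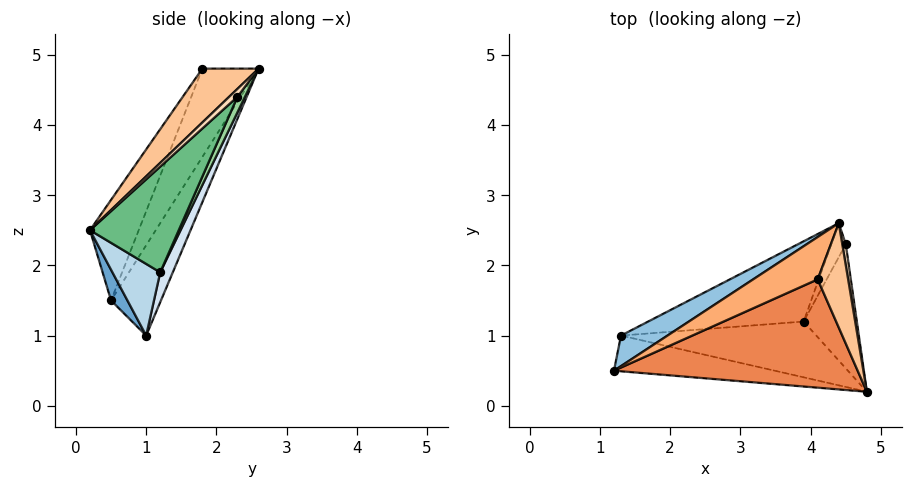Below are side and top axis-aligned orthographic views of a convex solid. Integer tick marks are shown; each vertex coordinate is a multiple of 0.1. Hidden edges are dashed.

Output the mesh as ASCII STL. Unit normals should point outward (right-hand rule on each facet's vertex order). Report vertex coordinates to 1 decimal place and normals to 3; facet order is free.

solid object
 facet normal 0.132 -0.714 -0.688
  outer loop
   vertex 1.3 1.0 1.0
   vertex 4.8 0.2 2.5
   vertex 1.2 0.5 1.5
  endloop
 endfacet
 facet normal -0.750 0.536 0.386
  outer loop
   vertex 1.3 1.0 1.0
   vertex 1.2 0.5 1.5
   vertex 4.4 2.6 4.8
  endloop
 endfacet
 facet normal 0.334 -0.246 -0.910
  outer loop
   vertex 3.9 1.2 1.9
   vertex 4.8 0.2 2.5
   vertex 1.3 1.0 1.0
  endloop
 endfacet
 facet normal 0.085 0.891 -0.445
  outer loop
   vertex 3.9 1.2 1.9
   vertex 1.3 1.0 1.0
   vertex 4.4 2.6 4.8
  endloop
 endfacet
 facet normal -0.212 -0.831 0.514
  outer loop
   vertex 4.1 1.8 4.8
   vertex 1.2 0.5 1.5
   vertex 4.8 0.2 2.5
  endloop
 endfacet
 facet normal -0.773 0.290 0.565
  outer loop
   vertex 4.1 1.8 4.8
   vertex 4.4 2.6 4.8
   vertex 1.2 0.5 1.5
  endloop
 endfacet
 facet normal 0.828 -0.310 0.468
  outer loop
   vertex 4.1 1.8 4.8
   vertex 4.8 0.2 2.5
   vertex 4.4 2.6 4.8
  endloop
 endfacet
 facet normal 0.889 -0.231 0.395
  outer loop
   vertex 4.5 2.3 4.4
   vertex 4.4 2.6 4.8
   vertex 4.8 0.2 2.5
  endloop
 endfacet
 facet normal 0.788 0.471 -0.396
  outer loop
   vertex 4.5 2.3 4.4
   vertex 4.8 0.2 2.5
   vertex 3.9 1.2 1.9
  endloop
 endfacet
 facet normal 0.478 0.756 -0.447
  outer loop
   vertex 4.5 2.3 4.4
   vertex 3.9 1.2 1.9
   vertex 4.4 2.6 4.8
  endloop
 endfacet
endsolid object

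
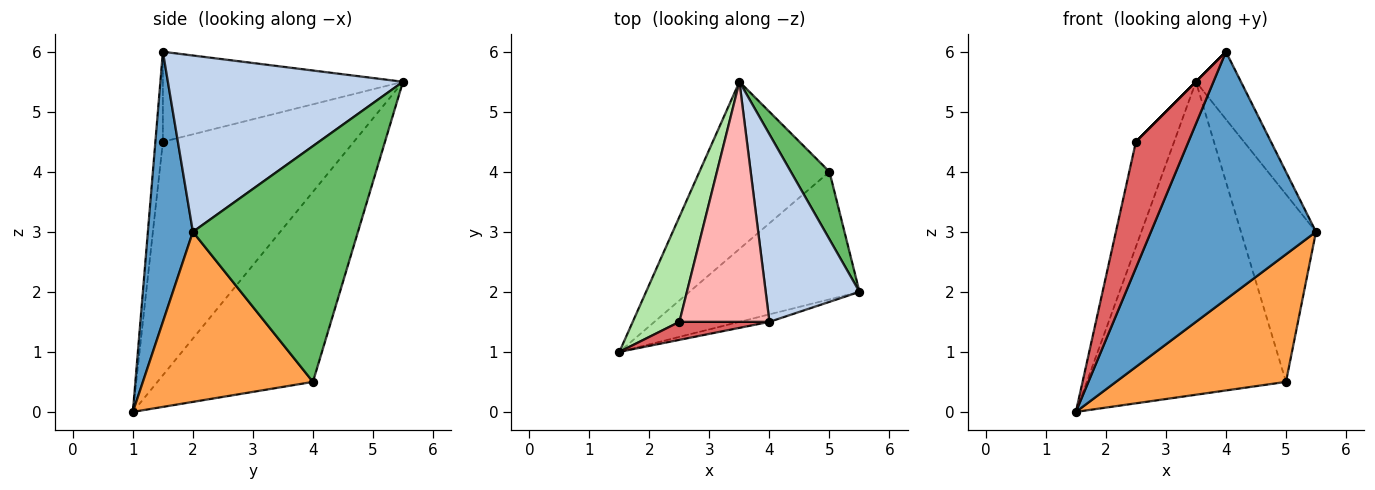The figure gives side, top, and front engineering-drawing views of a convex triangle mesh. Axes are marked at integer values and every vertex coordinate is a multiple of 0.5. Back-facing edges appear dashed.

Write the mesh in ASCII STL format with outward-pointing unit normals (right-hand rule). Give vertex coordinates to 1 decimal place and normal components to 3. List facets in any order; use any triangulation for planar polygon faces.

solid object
 facet normal 0.263 -0.964 -0.029
  outer loop
   vertex 4.0 1.5 6.0
   vertex 1.5 1.0 0.0
   vertex 5.5 2.0 3.0
  endloop
 endfacet
 facet normal 0.871 0.167 0.463
  outer loop
   vertex 4.0 1.5 6.0
   vertex 5.5 2.0 3.0
   vertex 3.5 5.5 5.5
  endloop
 endfacet
 facet normal 0.577 -0.577 -0.577
  outer loop
   vertex 5.0 4.0 0.5
   vertex 5.5 2.0 3.0
   vertex 1.5 1.0 0.0
  endloop
 endfacet
 facet normal -0.567 0.726 -0.388
  outer loop
   vertex 5.0 4.0 0.5
   vertex 1.5 1.0 0.0
   vertex 3.5 5.5 5.5
  endloop
 endfacet
 facet normal 0.900 0.409 0.147
  outer loop
   vertex 5.0 4.0 0.5
   vertex 3.5 5.5 5.5
   vertex 5.5 2.0 3.0
  endloop
 endfacet
 facet normal -0.962 0.192 0.192
  outer loop
   vertex 2.5 1.5 4.5
   vertex 3.5 5.5 5.5
   vertex 1.5 1.0 0.0
  endloop
 endfacet
 facet normal -0.140 -0.980 0.140
  outer loop
   vertex 2.5 1.5 4.5
   vertex 1.5 1.0 0.0
   vertex 4.0 1.5 6.0
  endloop
 endfacet
 facet normal -0.707 0.000 0.707
  outer loop
   vertex 2.5 1.5 4.5
   vertex 4.0 1.5 6.0
   vertex 3.5 5.5 5.5
  endloop
 endfacet
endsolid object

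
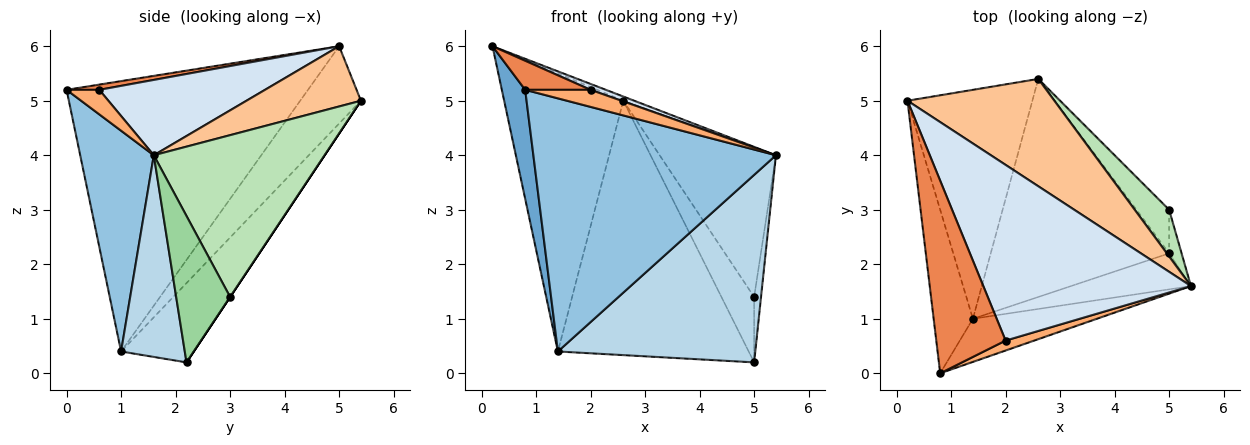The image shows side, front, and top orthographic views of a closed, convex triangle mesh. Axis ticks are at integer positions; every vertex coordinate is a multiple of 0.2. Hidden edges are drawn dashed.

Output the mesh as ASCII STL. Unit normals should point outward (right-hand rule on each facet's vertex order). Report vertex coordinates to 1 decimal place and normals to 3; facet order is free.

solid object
 facet normal -0.985 -0.095 -0.143
  outer loop
   vertex 1.4 1.0 0.4
   vertex 0.8 0.0 5.2
   vertex 0.2 5.0 6.0
  endloop
 endfacet
 facet normal 0.287 -0.944 -0.161
  outer loop
   vertex 1.4 1.0 0.4
   vertex 5.4 1.6 4.0
   vertex 0.8 0.0 5.2
  endloop
 endfacet
 facet normal 0.302 -0.936 -0.180
  outer loop
   vertex 1.4 1.0 0.4
   vertex 5.0 2.2 0.2
   vertex 5.4 1.6 4.0
  endloop
 endfacet
 facet normal 0.341 -0.031 0.940
  outer loop
   vertex 2.0 0.6 5.2
   vertex 5.4 1.6 4.0
   vertex 0.2 5.0 6.0
  endloop
 endfacet
 facet normal 0.074 -0.149 0.986
  outer loop
   vertex 2.0 0.6 5.2
   vertex 0.2 5.0 6.0
   vertex 0.8 0.0 5.2
  endloop
 endfacet
 facet normal 0.396 -0.793 0.463
  outer loop
   vertex 2.0 0.6 5.2
   vertex 0.8 0.0 5.2
   vertex 5.4 1.6 4.0
  endloop
 endfacet
 facet normal 0.379 0.036 0.925
  outer loop
   vertex 2.6 5.4 5.0
   vertex 0.2 5.0 6.0
   vertex 5.4 1.6 4.0
  endloop
 endfacet
 facet normal -0.366 0.718 -0.592
  outer loop
   vertex 2.6 5.4 5.0
   vertex 1.4 1.0 0.4
   vertex 0.2 5.0 6.0
  endloop
 endfacet
 facet normal -0.278 0.729 -0.625
  outer loop
   vertex 2.6 5.4 5.0
   vertex 5.0 2.2 0.2
   vertex 1.4 1.0 0.4
  endloop
 endfacet
 facet normal 0.988 0.126 -0.084
  outer loop
   vertex 5.0 3.0 1.4
   vertex 5.4 1.6 4.0
   vertex 5.0 2.2 0.2
  endloop
 endfacet
 facet normal 0.814 0.554 0.173
  outer loop
   vertex 5.0 3.0 1.4
   vertex 2.6 5.4 5.0
   vertex 5.4 1.6 4.0
  endloop
 endfacet
 facet normal 0.000 0.832 -0.555
  outer loop
   vertex 5.0 3.0 1.4
   vertex 5.0 2.2 0.2
   vertex 2.6 5.4 5.0
  endloop
 endfacet
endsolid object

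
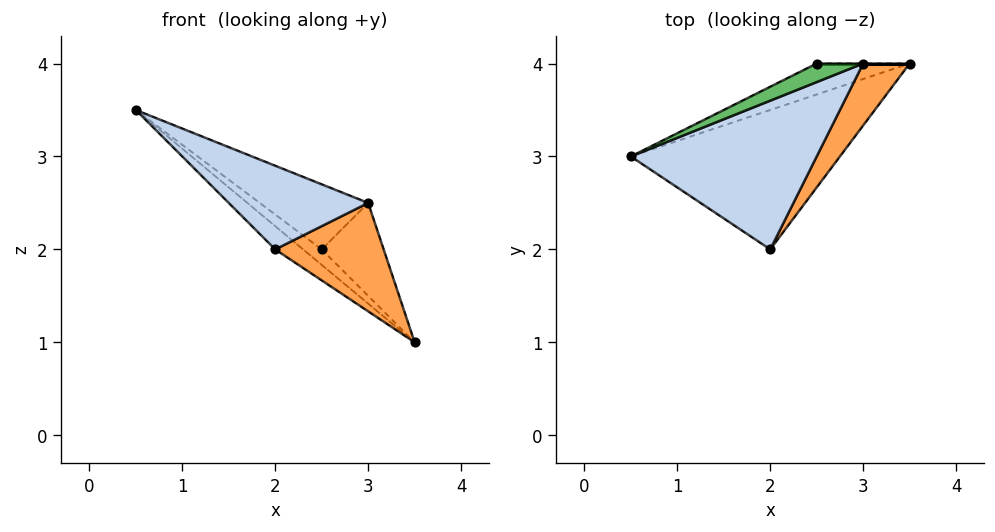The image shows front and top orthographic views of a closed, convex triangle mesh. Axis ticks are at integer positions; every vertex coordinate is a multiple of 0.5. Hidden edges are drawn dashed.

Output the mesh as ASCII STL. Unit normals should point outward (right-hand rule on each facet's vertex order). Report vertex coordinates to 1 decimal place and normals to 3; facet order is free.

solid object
 facet normal -0.659 0.124 -0.742
  outer loop
   vertex 2.0 2.0 2.0
   vertex 0.5 3.0 3.5
   vertex 3.5 4.0 1.0
  endloop
 endfacet
 facet normal 0.478 -0.431 0.765
  outer loop
   vertex 3.0 4.0 2.5
   vertex 0.5 3.0 3.5
   vertex 2.0 2.0 2.0
  endloop
 endfacet
 facet normal 0.830 -0.484 0.277
  outer loop
   vertex 3.0 4.0 2.5
   vertex 2.0 2.0 2.0
   vertex 3.5 4.0 1.0
  endloop
 endfacet
 facet normal -0.667 0.333 -0.667
  outer loop
   vertex 2.5 4.0 2.0
   vertex 3.5 4.0 1.0
   vertex 0.5 3.0 3.5
  endloop
 endfacet
 facet normal -0.265 0.927 0.265
  outer loop
   vertex 2.5 4.0 2.0
   vertex 0.5 3.0 3.5
   vertex 3.0 4.0 2.5
  endloop
 endfacet
 facet normal 0.000 1.000 0.000
  outer loop
   vertex 2.5 4.0 2.0
   vertex 3.0 4.0 2.5
   vertex 3.5 4.0 1.0
  endloop
 endfacet
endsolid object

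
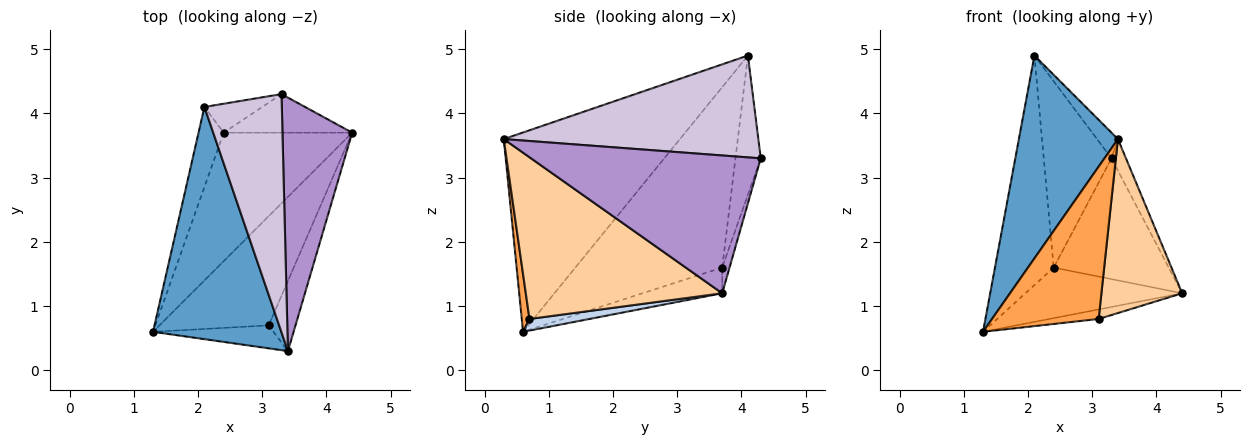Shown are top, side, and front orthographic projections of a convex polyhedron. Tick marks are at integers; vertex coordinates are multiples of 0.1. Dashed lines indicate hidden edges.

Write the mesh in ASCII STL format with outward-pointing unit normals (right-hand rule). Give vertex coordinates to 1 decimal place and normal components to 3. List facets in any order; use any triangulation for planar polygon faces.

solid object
 facet normal -0.760 -0.427 0.489
  outer loop
   vertex 3.4 0.3 3.6
   vertex 2.1 4.1 4.9
   vertex 1.3 0.6 0.6
  endloop
 endfacet
 facet normal 0.105 0.086 -0.991
  outer loop
   vertex 3.1 0.7 0.8
   vertex 1.3 0.6 0.6
   vertex 4.4 3.7 1.2
  endloop
 endfacet
 facet normal 0.071 -0.986 -0.149
  outer loop
   vertex 3.1 0.7 0.8
   vertex 3.4 0.3 3.6
   vertex 1.3 0.6 0.6
  endloop
 endfacet
 facet normal 0.914 -0.376 -0.152
  outer loop
   vertex 3.1 0.7 0.8
   vertex 4.4 3.7 1.2
   vertex 3.4 0.3 3.6
  endloop
 endfacet
 facet normal -0.183 0.360 -0.915
  outer loop
   vertex 2.4 3.7 1.6
   vertex 4.4 3.7 1.2
   vertex 1.3 0.6 0.6
  endloop
 endfacet
 facet normal -0.921 0.368 -0.128
  outer loop
   vertex 2.4 3.7 1.6
   vertex 1.3 0.6 0.6
   vertex 2.1 4.1 4.9
  endloop
 endfacet
 facet normal -0.061 0.951 -0.303
  outer loop
   vertex 3.3 4.3 3.3
   vertex 4.4 3.7 1.2
   vertex 2.4 3.7 1.6
  endloop
 endfacet
 facet normal -0.346 0.927 -0.144
  outer loop
   vertex 3.3 4.3 3.3
   vertex 2.4 3.7 1.6
   vertex 2.1 4.1 4.9
  endloop
 endfacet
 facet normal 0.891 0.056 0.451
  outer loop
   vertex 3.3 4.3 3.3
   vertex 3.4 0.3 3.6
   vertex 4.4 3.7 1.2
  endloop
 endfacet
 facet normal 0.794 0.065 0.604
  outer loop
   vertex 3.3 4.3 3.3
   vertex 2.1 4.1 4.9
   vertex 3.4 0.3 3.6
  endloop
 endfacet
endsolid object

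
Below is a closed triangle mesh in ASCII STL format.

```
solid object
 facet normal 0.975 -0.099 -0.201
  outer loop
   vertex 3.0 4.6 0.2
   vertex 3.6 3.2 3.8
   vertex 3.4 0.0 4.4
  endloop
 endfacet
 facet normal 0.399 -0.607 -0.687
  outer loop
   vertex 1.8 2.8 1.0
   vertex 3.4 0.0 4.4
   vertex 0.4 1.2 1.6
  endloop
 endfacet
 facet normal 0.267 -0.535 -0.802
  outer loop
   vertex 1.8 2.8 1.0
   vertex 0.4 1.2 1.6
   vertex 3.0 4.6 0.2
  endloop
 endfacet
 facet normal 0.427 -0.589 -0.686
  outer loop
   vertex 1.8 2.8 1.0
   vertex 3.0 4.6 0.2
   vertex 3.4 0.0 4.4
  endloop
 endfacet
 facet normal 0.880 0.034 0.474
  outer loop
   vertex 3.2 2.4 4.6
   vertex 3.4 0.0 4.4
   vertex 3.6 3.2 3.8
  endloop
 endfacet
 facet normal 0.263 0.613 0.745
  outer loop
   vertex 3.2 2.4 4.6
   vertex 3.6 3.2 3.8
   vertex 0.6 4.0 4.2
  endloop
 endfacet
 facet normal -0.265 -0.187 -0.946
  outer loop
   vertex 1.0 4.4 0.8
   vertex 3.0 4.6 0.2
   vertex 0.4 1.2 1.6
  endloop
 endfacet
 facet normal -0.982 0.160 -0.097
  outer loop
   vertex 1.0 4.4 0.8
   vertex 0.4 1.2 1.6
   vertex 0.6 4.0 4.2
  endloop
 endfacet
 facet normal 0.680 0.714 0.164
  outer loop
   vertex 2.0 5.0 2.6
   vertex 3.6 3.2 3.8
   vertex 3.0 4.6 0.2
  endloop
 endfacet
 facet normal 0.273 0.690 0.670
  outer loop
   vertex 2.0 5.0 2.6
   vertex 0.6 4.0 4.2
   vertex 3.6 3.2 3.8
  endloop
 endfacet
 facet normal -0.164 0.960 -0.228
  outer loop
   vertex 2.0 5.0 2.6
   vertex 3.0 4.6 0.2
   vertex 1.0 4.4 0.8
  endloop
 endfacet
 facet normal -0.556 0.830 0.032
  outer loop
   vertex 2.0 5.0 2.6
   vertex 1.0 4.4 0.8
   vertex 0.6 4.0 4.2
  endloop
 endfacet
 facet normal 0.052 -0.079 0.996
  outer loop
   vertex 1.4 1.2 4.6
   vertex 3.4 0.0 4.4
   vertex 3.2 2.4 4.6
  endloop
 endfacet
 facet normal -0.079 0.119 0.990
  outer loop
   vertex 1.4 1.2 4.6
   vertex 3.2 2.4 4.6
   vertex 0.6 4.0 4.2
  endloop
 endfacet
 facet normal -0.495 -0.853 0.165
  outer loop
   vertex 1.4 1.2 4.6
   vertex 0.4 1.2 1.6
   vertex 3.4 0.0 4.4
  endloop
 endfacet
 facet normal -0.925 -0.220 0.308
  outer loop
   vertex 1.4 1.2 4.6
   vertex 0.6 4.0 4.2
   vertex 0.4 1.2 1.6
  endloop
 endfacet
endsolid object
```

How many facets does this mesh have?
16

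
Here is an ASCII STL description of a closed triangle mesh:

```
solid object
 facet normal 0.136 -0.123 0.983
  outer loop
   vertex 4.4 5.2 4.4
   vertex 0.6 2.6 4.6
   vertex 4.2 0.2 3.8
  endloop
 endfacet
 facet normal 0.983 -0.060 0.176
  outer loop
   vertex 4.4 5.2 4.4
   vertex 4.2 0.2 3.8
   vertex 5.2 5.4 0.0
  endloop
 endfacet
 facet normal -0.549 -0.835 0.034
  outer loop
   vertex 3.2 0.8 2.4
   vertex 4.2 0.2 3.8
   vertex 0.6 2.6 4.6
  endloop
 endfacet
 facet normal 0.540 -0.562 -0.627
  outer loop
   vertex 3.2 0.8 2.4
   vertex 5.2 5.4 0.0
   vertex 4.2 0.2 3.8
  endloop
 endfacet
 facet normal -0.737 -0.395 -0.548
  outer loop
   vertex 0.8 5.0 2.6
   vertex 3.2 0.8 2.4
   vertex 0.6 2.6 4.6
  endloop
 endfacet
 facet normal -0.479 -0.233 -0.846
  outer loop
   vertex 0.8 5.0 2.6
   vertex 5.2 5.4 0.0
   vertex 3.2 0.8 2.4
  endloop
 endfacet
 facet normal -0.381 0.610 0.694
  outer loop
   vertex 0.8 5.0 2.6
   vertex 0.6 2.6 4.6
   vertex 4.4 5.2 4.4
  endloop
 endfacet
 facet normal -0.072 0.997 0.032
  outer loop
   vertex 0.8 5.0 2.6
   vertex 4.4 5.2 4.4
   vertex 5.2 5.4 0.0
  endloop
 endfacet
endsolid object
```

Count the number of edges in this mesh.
12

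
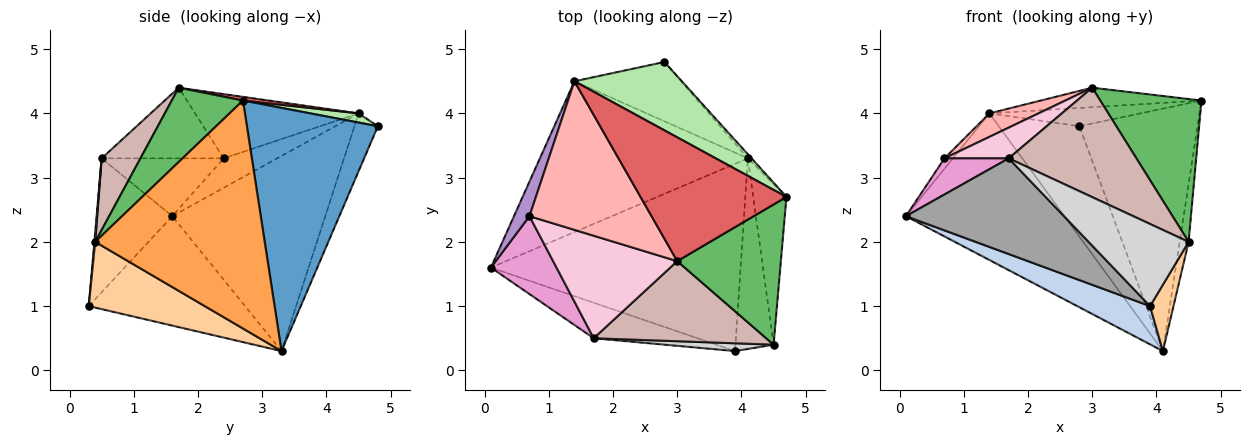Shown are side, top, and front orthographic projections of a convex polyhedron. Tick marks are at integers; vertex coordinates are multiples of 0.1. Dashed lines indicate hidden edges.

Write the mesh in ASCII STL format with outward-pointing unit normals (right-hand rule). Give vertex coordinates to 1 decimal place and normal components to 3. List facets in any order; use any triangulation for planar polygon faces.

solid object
 facet normal 0.743 0.670 -0.011
  outer loop
   vertex 4.1 3.3 0.3
   vertex 2.8 4.8 3.8
   vertex 4.7 2.7 4.2
  endloop
 endfacet
 facet normal -0.395 -0.184 -0.900
  outer loop
   vertex 3.9 0.3 1.0
   vertex 0.1 1.6 2.4
   vertex 4.1 3.3 0.3
  endloop
 endfacet
 facet normal 0.988 0.052 -0.144
  outer loop
   vertex 4.5 0.4 2.0
   vertex 4.1 3.3 0.3
   vertex 4.7 2.7 4.2
  endloop
 endfacet
 facet normal 0.852 -0.172 -0.494
  outer loop
   vertex 4.5 0.4 2.0
   vertex 3.9 0.3 1.0
   vertex 4.1 3.3 0.3
  endloop
 endfacet
 facet normal 0.449 -0.638 0.626
  outer loop
   vertex 4.5 0.4 2.0
   vertex 4.7 2.7 4.2
   vertex 3.0 1.7 4.4
  endloop
 endfacet
 facet normal 0.082 0.258 0.963
  outer loop
   vertex 1.4 4.5 4.0
   vertex 4.7 2.7 4.2
   vertex 2.8 4.8 3.8
  endloop
 endfacet
 facet normal 0.025 0.155 0.988
  outer loop
   vertex 1.4 4.5 4.0
   vertex 3.0 1.7 4.4
   vertex 4.7 2.7 4.2
  endloop
 endfacet
 facet normal -0.461 -0.138 0.876
  outer loop
   vertex 1.4 4.5 4.0
   vertex 0.7 2.4 3.3
   vertex 3.0 1.7 4.4
  endloop
 endfacet
 facet normal -0.876 0.138 0.461
  outer loop
   vertex 1.4 4.5 4.0
   vertex 0.1 1.6 2.4
   vertex 0.7 2.4 3.3
  endloop
 endfacet
 facet normal -0.558 0.578 -0.595
  outer loop
   vertex 1.4 4.5 4.0
   vertex 4.1 3.3 0.3
   vertex 0.1 1.6 2.4
  endloop
 endfacet
 facet normal -0.248 0.854 -0.458
  outer loop
   vertex 1.4 4.5 4.0
   vertex 2.8 4.8 3.8
   vertex 4.1 3.3 0.3
  endloop
 endfacet
 facet normal 0.238 -0.784 0.573
  outer loop
   vertex 1.7 0.5 3.3
   vertex 4.5 0.4 2.0
   vertex 3.0 1.7 4.4
  endloop
 endfacet
 facet normal -0.624 -0.329 0.708
  outer loop
   vertex 1.7 0.5 3.3
   vertex 0.7 2.4 3.3
   vertex 0.1 1.6 2.4
  endloop
 endfacet
 facet normal -0.479 -0.252 0.841
  outer loop
   vertex 1.7 0.5 3.3
   vertex 3.0 1.7 4.4
   vertex 0.7 2.4 3.3
  endloop
 endfacet
 facet normal -0.410 -0.855 -0.317
  outer loop
   vertex 1.7 0.5 3.3
   vertex 0.1 1.6 2.4
   vertex 3.9 0.3 1.0
  endloop
 endfacet
 facet normal 0.008 -0.995 0.095
  outer loop
   vertex 1.7 0.5 3.3
   vertex 3.9 0.3 1.0
   vertex 4.5 0.4 2.0
  endloop
 endfacet
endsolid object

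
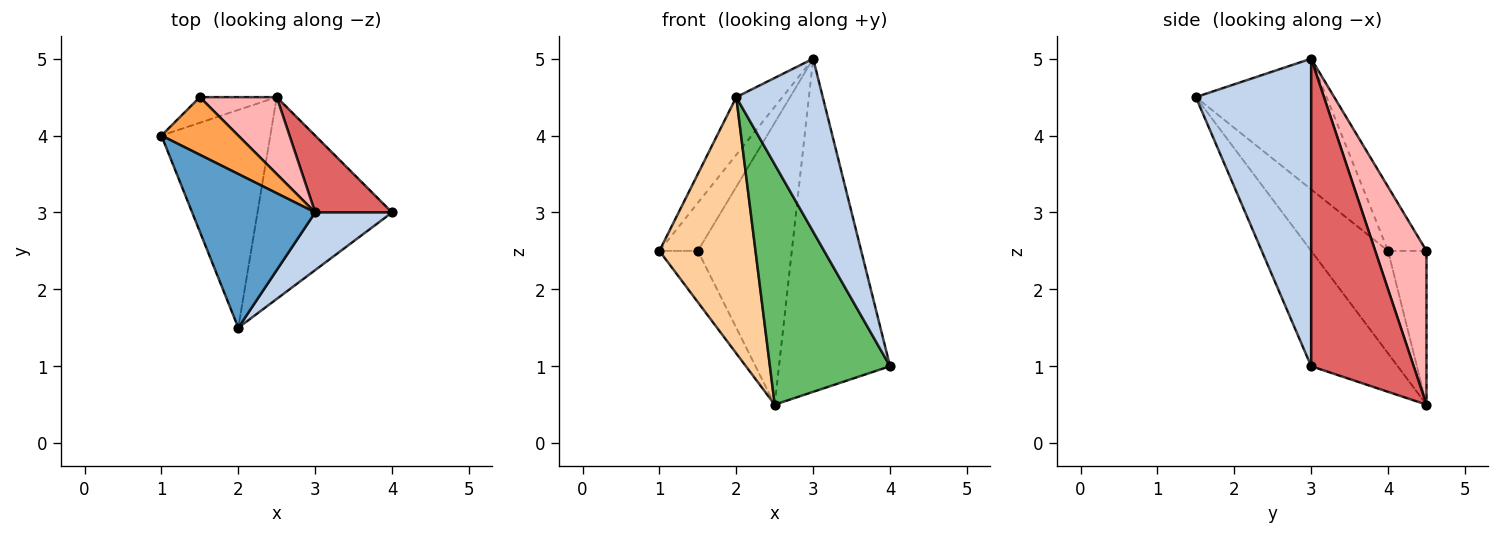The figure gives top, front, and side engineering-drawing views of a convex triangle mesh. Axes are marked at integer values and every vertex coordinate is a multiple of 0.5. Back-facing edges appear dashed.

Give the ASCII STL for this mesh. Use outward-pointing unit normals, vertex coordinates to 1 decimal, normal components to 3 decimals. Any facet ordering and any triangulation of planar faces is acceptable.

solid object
 facet normal -0.705 0.249 0.664
  outer loop
   vertex 3.0 3.0 5.0
   vertex 1.0 4.0 2.5
   vertex 2.0 1.5 4.5
  endloop
 endfacet
 facet normal 0.784 -0.588 0.196
  outer loop
   vertex 3.0 3.0 5.0
   vertex 2.0 1.5 4.5
   vertex 4.0 3.0 1.0
  endloop
 endfacet
 facet normal -0.539 0.539 0.647
  outer loop
   vertex 1.5 4.5 2.5
   vertex 1.0 4.0 2.5
   vertex 3.0 3.0 5.0
  endloop
 endfacet
 facet normal -0.520 -0.651 -0.553
  outer loop
   vertex 2.5 4.5 0.5
   vertex 2.0 1.5 4.5
   vertex 1.0 4.0 2.5
  endloop
 endfacet
 facet normal -0.483 -0.671 -0.563
  outer loop
   vertex 2.5 4.5 0.5
   vertex 4.0 3.0 1.0
   vertex 2.0 1.5 4.5
  endloop
 endfacet
 facet normal -0.667 0.667 -0.333
  outer loop
   vertex 2.5 4.5 0.5
   vertex 1.0 4.0 2.5
   vertex 1.5 4.5 2.5
  endloop
 endfacet
 facet normal 0.669 0.724 0.167
  outer loop
   vertex 2.5 4.5 0.5
   vertex 3.0 3.0 5.0
   vertex 4.0 3.0 1.0
  endloop
 endfacet
 facet normal 0.466 0.854 0.233
  outer loop
   vertex 2.5 4.5 0.5
   vertex 1.5 4.5 2.5
   vertex 3.0 3.0 5.0
  endloop
 endfacet
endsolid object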